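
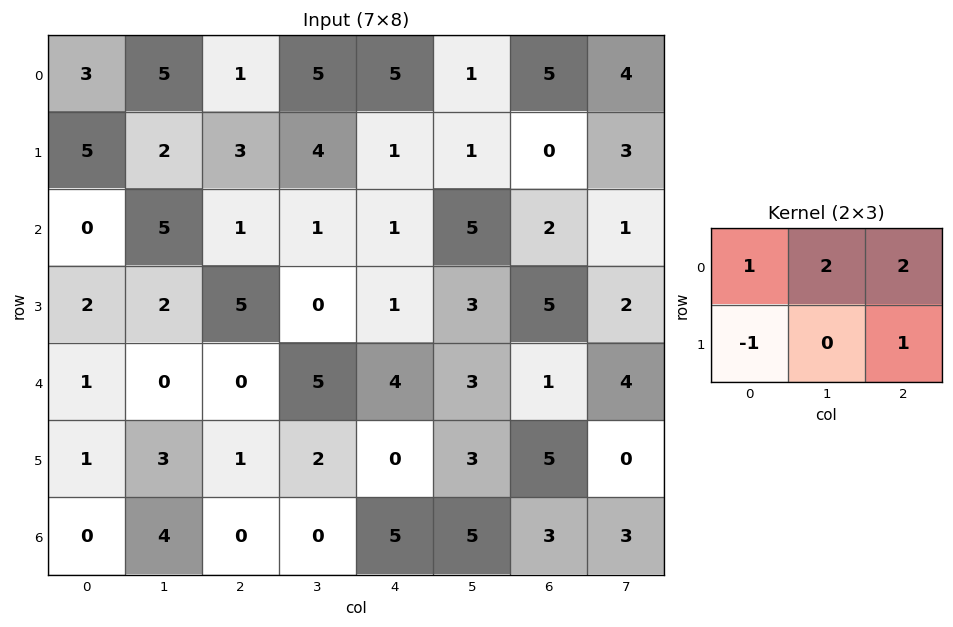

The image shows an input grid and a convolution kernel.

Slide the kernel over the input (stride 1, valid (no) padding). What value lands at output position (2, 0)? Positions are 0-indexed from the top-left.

15

The receptive field on the input at this output position is [0 5 1 / 2 2 5]. Elementwise product with the kernel and sum: 0·1 + 5·2 + 1·2 + 2·-1 + 5·1.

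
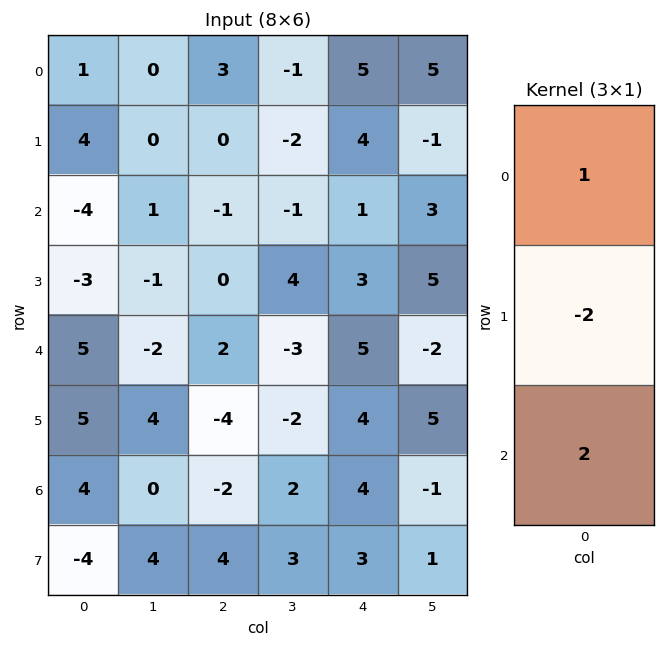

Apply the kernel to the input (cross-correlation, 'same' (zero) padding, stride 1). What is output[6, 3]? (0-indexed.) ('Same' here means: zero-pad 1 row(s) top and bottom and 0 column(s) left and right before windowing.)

The receptive field on the zero-padded input at this output position is [-2 / 2 / 3]. Elementwise product with the kernel and sum: -2·1 + 2·-2 + 3·2.

0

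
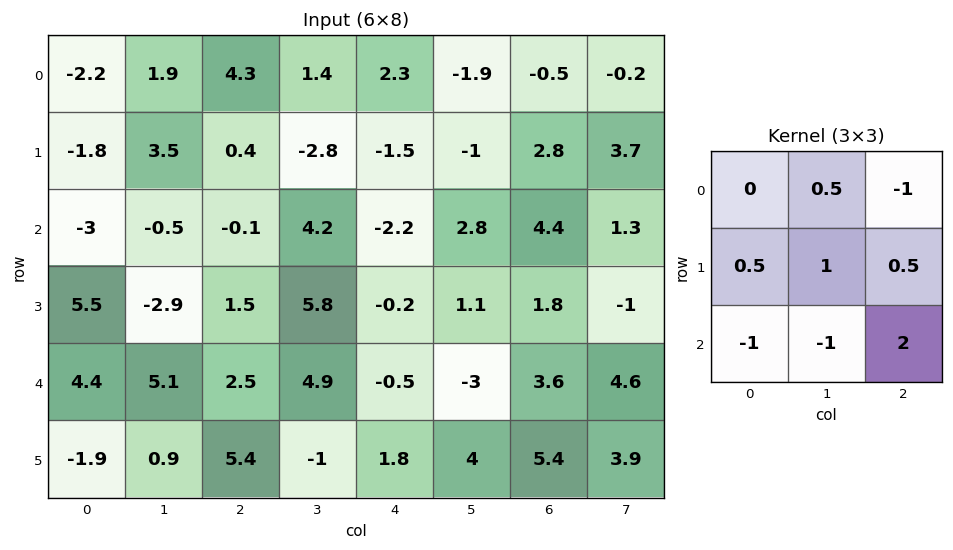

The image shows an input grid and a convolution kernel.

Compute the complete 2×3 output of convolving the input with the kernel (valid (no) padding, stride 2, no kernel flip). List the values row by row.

2.75 -13.45 7.4
-4.05 2.35 9.6

Output[0,0]: The receptive field on the input at this output position is [-2.2 1.9 4.3 / -1.8 3.5 0.4 / -3 -0.5 -0.1]. Elementwise product with the kernel and sum: 1.9·0.5 + 4.3·-1 + -1.8·0.5 + 3.5·1 + 0.4·0.5 + -3·-1 + -0.5·-1 + -0.1·2.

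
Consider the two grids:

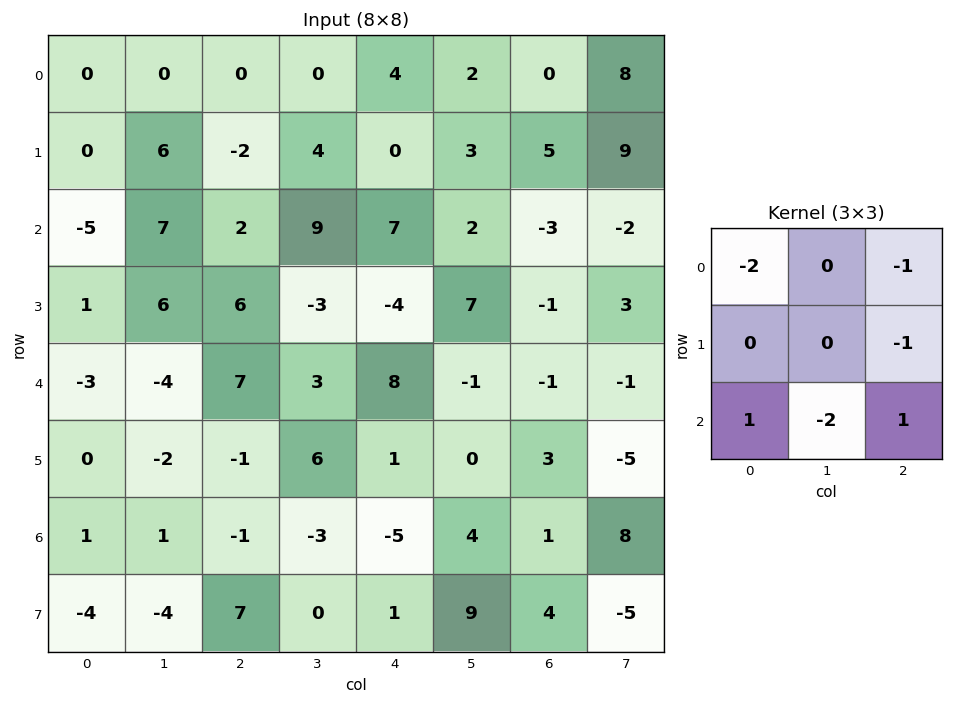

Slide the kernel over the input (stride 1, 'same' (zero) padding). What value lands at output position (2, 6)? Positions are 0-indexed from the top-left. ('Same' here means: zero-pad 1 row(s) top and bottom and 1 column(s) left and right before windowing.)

The receptive field on the zero-padded input at this output position is [3 5 9 / 2 -3 -2 / 7 -1 3]. Elementwise product with the kernel and sum: 3·-2 + 9·-1 + -2·-1 + 7·1 + -1·-2 + 3·1.

-1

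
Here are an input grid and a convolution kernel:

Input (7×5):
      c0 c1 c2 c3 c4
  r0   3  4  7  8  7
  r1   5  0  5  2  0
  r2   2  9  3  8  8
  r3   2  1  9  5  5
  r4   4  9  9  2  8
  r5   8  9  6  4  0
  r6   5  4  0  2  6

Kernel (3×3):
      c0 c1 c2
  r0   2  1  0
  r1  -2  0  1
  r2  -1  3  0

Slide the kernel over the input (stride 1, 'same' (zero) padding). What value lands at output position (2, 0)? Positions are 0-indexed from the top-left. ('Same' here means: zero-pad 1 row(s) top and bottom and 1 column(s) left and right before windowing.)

The receptive field on the zero-padded input at this output position is [0 5 0 / 0 2 9 / 0 2 1]. Elementwise product with the kernel and sum: 0·2 + 5·1 + 0·-2 + 9·1 + 0·-1 + 2·3.

20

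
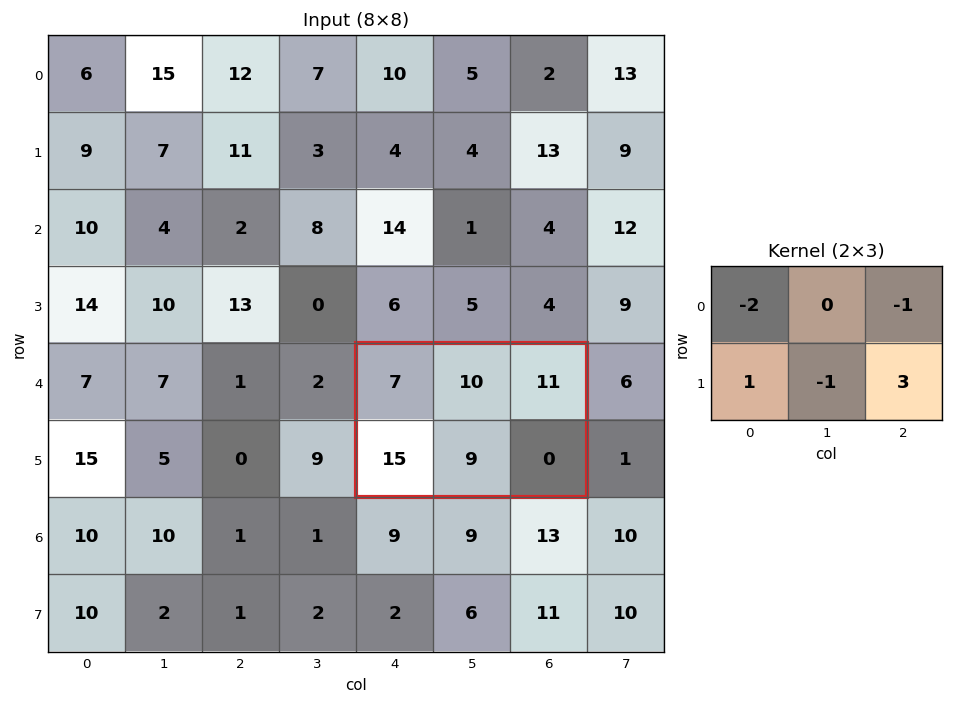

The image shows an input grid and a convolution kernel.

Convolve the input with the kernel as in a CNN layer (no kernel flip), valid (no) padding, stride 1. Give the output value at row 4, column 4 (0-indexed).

-19

The receptive field on the input at this output position is [7 10 11 / 15 9 0]. Elementwise product with the kernel and sum: 7·-2 + 11·-1 + 15·1 + 9·-1 + 0·3.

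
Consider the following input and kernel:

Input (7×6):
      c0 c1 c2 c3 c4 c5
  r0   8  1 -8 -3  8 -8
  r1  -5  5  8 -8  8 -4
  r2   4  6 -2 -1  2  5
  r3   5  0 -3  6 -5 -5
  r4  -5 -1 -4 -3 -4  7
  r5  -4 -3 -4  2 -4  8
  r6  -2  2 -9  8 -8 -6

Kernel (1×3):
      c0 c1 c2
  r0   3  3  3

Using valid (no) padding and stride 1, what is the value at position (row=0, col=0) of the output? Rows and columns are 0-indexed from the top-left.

The receptive field on the input at this output position is [8 1 -8]. Elementwise product with the kernel and sum: 8·3 + 1·3 + -8·3.

3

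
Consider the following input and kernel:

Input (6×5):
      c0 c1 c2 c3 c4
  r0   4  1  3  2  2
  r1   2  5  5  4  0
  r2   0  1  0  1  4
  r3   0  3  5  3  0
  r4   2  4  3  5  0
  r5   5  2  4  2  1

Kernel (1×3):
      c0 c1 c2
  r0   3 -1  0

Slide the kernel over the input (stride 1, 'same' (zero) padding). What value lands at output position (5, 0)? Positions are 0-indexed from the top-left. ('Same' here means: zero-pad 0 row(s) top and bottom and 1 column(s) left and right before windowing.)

The receptive field on the zero-padded input at this output position is [0 5 2]. Elementwise product with the kernel and sum: 0·3 + 5·-1.

-5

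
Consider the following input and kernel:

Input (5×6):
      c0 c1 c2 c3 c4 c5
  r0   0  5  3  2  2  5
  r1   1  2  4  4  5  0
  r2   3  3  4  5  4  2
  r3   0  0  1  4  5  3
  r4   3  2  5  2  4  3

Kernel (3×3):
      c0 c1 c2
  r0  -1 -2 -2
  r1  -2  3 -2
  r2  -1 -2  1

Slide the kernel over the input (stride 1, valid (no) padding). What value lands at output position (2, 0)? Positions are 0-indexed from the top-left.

-21

The receptive field on the input at this output position is [3 3 4 / 0 0 1 / 3 2 5]. Elementwise product with the kernel and sum: 3·-1 + 3·-2 + 4·-2 + 0·-2 + 0·3 + 1·-2 + 3·-1 + 2·-2 + 5·1.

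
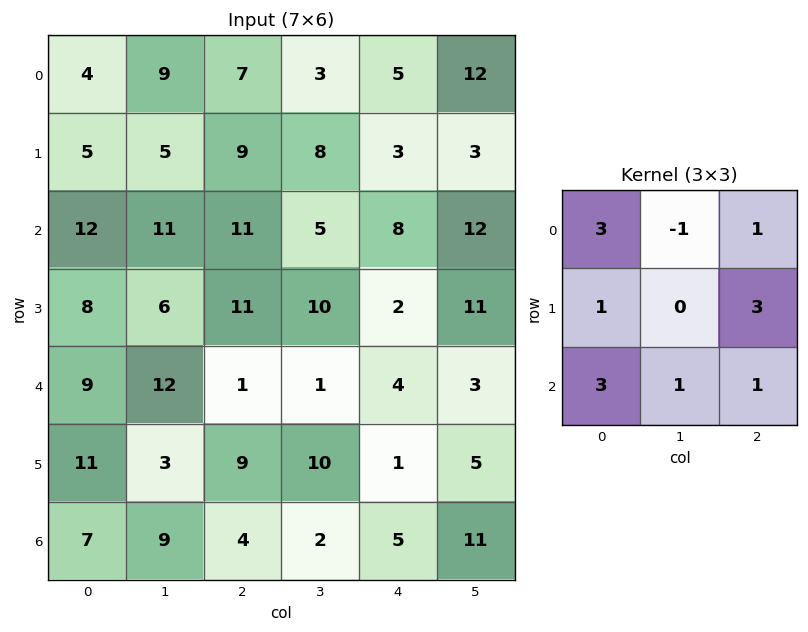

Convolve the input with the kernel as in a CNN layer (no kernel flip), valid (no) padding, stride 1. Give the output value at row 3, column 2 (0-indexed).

76

The receptive field on the input at this output position is [11 10 2 / 1 1 4 / 9 10 1]. Elementwise product with the kernel and sum: 11·3 + 10·-1 + 2·1 + 1·1 + 4·3 + 9·3 + 10·1 + 1·1.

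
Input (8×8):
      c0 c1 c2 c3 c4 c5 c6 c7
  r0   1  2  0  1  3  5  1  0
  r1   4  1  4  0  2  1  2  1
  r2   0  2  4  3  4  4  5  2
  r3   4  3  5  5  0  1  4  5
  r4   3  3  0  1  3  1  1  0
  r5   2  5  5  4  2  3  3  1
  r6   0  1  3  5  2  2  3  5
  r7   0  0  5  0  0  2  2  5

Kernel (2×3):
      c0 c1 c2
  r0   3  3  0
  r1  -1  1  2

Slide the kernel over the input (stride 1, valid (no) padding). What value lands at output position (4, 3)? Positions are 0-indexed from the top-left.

The receptive field on the input at this output position is [1 3 1 / 4 2 3]. Elementwise product with the kernel and sum: 1·3 + 3·3 + 4·-1 + 2·1 + 3·2.

16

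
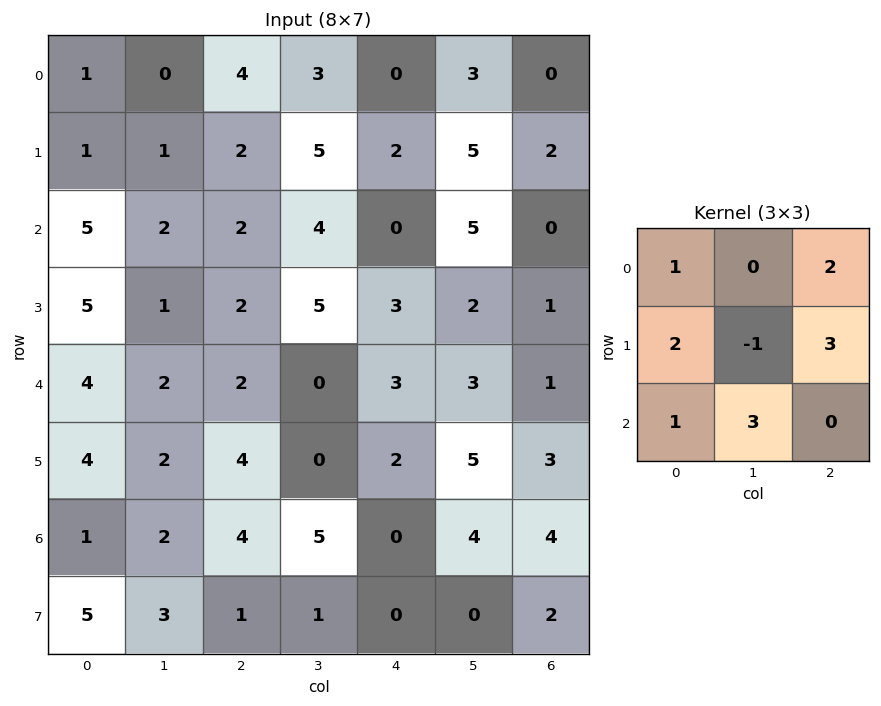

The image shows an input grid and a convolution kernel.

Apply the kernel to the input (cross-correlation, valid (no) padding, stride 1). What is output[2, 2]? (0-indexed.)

12

The receptive field on the input at this output position is [2 4 0 / 2 5 3 / 2 0 3]. Elementwise product with the kernel and sum: 2·1 + 0·2 + 2·2 + 5·-1 + 3·3 + 2·1 + 0·3.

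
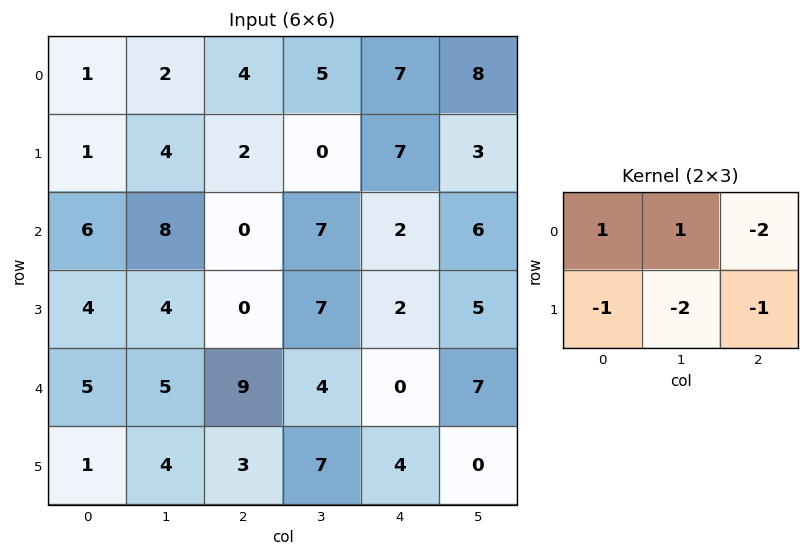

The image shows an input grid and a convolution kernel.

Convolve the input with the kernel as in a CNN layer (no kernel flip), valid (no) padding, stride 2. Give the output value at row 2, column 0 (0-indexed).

-20

The receptive field on the input at this output position is [5 5 9 / 1 4 3]. Elementwise product with the kernel and sum: 5·1 + 5·1 + 9·-2 + 1·-1 + 4·-2 + 3·-1.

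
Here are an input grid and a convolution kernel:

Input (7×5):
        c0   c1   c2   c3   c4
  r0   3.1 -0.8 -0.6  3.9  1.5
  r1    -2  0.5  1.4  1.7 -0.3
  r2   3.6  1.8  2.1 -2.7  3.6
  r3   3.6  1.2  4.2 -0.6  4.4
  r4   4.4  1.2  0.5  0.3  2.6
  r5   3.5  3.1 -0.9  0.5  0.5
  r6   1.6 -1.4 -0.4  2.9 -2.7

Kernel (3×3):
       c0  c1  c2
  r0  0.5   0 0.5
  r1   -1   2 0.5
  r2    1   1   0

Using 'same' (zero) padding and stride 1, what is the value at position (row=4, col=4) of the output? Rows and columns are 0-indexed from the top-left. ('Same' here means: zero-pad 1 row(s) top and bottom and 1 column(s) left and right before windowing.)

5.6

The receptive field on the zero-padded input at this output position is [-0.6 4.4 0 / 0.3 2.6 0 / 0.5 0.5 0]. Elementwise product with the kernel and sum: -0.6·0.5 + 0·0.5 + 0.3·-1 + 2.6·2 + 0·0.5 + 0.5·1 + 0.5·1.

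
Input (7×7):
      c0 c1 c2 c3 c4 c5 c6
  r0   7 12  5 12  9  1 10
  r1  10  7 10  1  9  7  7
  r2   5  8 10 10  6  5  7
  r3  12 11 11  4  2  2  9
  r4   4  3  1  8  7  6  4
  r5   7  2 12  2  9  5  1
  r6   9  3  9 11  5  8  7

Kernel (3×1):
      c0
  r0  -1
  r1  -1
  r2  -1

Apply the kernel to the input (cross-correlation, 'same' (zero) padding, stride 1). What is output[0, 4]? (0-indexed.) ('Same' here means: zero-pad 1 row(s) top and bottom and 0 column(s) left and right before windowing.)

The receptive field on the zero-padded input at this output position is [0 / 9 / 9]. Elementwise product with the kernel and sum: 0·-1 + 9·-1 + 9·-1.

-18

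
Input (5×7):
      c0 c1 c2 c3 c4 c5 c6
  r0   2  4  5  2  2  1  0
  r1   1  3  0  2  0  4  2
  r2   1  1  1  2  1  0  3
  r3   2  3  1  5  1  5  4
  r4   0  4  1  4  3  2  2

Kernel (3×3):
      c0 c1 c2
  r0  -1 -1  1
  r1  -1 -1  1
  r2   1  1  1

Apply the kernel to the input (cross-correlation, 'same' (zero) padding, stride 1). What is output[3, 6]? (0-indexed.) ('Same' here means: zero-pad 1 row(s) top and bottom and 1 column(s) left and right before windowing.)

-8

The receptive field on the zero-padded input at this output position is [0 3 0 / 5 4 0 / 2 2 0]. Elementwise product with the kernel and sum: 0·-1 + 3·-1 + 0·1 + 5·-1 + 4·-1 + 0·1 + 2·1 + 2·1 + 0·1.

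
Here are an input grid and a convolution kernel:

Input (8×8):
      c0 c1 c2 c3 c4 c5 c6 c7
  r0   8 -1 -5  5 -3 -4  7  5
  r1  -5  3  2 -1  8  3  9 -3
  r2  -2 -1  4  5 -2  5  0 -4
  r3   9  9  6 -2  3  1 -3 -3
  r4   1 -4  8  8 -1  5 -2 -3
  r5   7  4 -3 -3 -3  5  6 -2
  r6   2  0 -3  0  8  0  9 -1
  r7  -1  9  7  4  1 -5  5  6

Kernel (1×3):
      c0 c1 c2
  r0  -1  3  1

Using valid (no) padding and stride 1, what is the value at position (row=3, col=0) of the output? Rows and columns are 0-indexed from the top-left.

24

The receptive field on the input at this output position is [9 9 6]. Elementwise product with the kernel and sum: 9·-1 + 9·3 + 6·1.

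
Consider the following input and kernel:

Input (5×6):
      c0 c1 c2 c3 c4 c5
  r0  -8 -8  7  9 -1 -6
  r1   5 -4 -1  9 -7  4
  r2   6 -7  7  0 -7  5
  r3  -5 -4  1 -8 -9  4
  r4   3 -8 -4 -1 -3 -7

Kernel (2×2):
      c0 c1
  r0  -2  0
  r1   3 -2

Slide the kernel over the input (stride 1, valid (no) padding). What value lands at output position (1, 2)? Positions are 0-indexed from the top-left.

23

The receptive field on the input at this output position is [-1 9 / 7 0]. Elementwise product with the kernel and sum: -1·-2 + 7·3 + 0·-2.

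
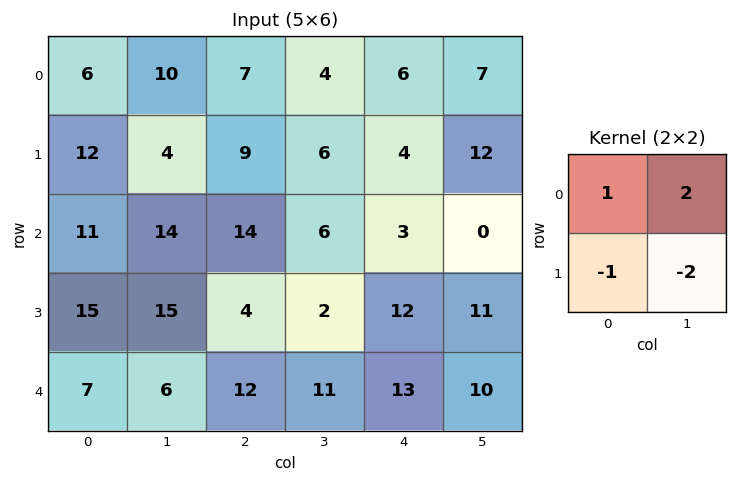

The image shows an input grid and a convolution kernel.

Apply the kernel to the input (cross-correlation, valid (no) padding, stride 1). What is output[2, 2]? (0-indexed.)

The receptive field on the input at this output position is [14 6 / 4 2]. Elementwise product with the kernel and sum: 14·1 + 6·2 + 4·-1 + 2·-2.

18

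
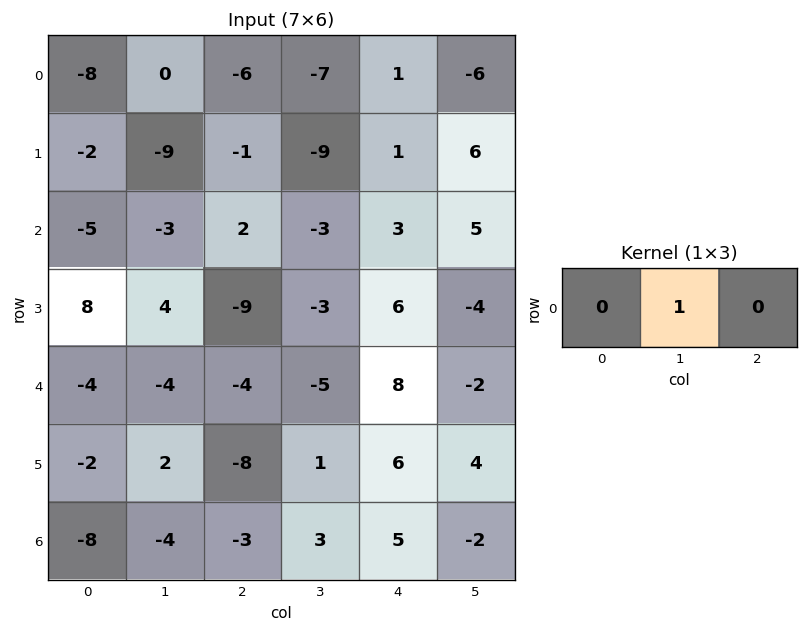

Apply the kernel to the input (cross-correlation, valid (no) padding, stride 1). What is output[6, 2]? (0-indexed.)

The receptive field on the input at this output position is [-3 3 5]. Elementwise product with the kernel and sum: 3·1.

3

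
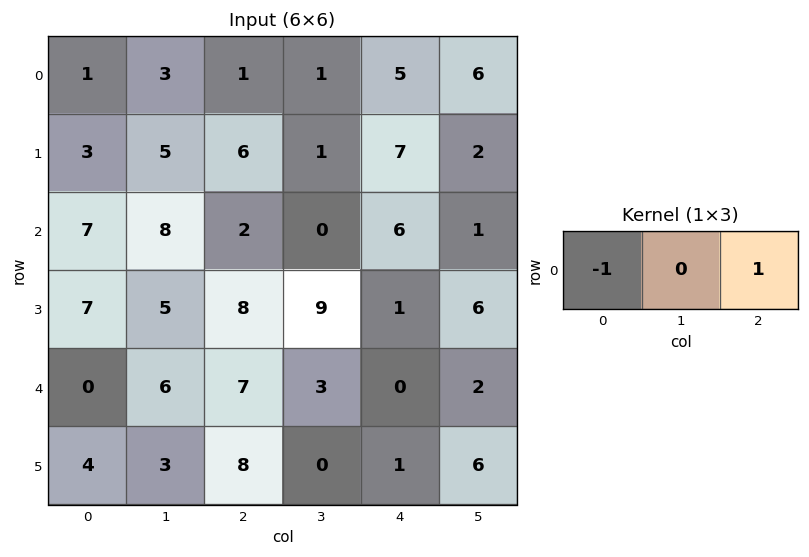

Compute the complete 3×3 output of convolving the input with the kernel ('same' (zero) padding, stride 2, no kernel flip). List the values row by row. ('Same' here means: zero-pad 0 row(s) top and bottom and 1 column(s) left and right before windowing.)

3 -2 5
8 -8 1
6 -3 -1

Output[0,0]: The receptive field on the zero-padded input at this output position is [0 1 3]. Elementwise product with the kernel and sum: 0·-1 + 3·1.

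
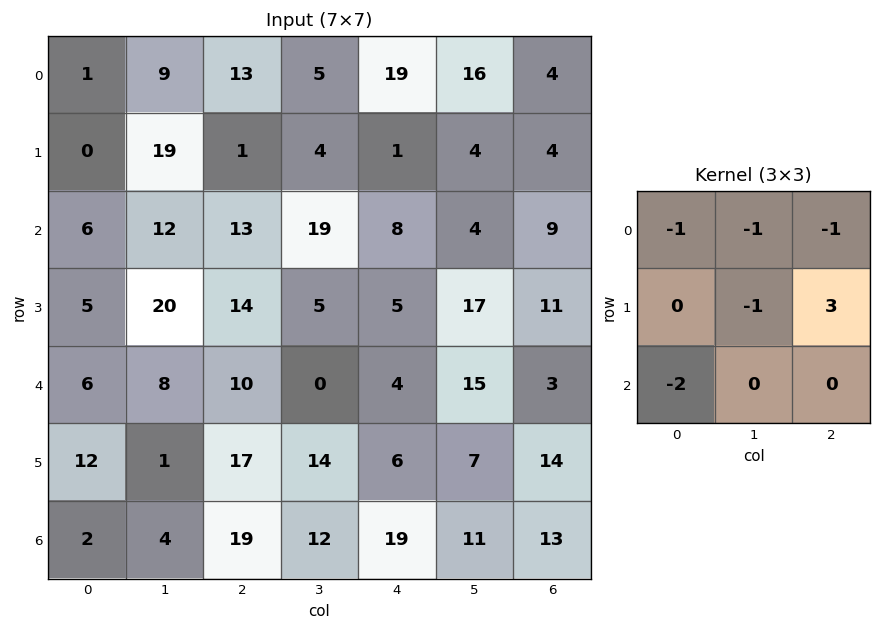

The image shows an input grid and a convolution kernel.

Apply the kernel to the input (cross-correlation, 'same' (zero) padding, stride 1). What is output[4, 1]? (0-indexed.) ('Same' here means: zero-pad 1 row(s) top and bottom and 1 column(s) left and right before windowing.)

The receptive field on the zero-padded input at this output position is [5 20 14 / 6 8 10 / 12 1 17]. Elementwise product with the kernel and sum: 5·-1 + 20·-1 + 14·-1 + 8·-1 + 10·3 + 12·-2.

-41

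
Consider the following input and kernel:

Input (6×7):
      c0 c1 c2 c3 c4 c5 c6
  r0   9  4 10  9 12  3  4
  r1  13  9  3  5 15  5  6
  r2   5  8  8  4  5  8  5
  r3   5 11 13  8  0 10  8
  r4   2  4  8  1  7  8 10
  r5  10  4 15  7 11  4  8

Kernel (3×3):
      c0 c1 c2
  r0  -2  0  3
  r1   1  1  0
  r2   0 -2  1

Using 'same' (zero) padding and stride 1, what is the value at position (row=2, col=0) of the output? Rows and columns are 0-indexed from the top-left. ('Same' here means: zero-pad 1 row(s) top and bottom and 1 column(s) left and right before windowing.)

The receptive field on the zero-padded input at this output position is [0 13 9 / 0 5 8 / 0 5 11]. Elementwise product with the kernel and sum: 0·-2 + 9·3 + 0·1 + 5·1 + 5·-2 + 11·1.

33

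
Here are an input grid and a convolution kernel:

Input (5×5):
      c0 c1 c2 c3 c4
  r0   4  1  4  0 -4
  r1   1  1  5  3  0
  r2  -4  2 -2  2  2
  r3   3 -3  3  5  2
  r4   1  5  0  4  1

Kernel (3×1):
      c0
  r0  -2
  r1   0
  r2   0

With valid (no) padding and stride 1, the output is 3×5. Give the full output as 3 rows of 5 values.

Output[0,0]: The receptive field on the input at this output position is [4 / 1 / -4]. Elementwise product with the kernel and sum: 4·-2.
Output[0,1]: The receptive field on the input at this output position is [1 / 1 / 2]. Elementwise product with the kernel and sum: 1·-2.

-8 -2 -8 0 8
-2 -2 -10 -6 0
8 -4 4 -4 -4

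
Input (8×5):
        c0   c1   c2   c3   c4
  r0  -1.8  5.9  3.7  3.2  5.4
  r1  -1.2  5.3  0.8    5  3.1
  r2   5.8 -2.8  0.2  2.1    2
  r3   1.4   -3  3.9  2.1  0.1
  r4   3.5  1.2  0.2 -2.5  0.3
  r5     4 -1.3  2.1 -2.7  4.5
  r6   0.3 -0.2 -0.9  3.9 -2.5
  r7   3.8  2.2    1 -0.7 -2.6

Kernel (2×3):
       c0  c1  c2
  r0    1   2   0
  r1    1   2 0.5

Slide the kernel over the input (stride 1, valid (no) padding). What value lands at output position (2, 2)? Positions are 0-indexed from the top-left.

The receptive field on the input at this output position is [0.2 2.1 2 / 3.9 2.1 0.1]. Elementwise product with the kernel and sum: 0.2·1 + 2.1·2 + 3.9·1 + 2.1·2 + 0.1·0.5.

12.55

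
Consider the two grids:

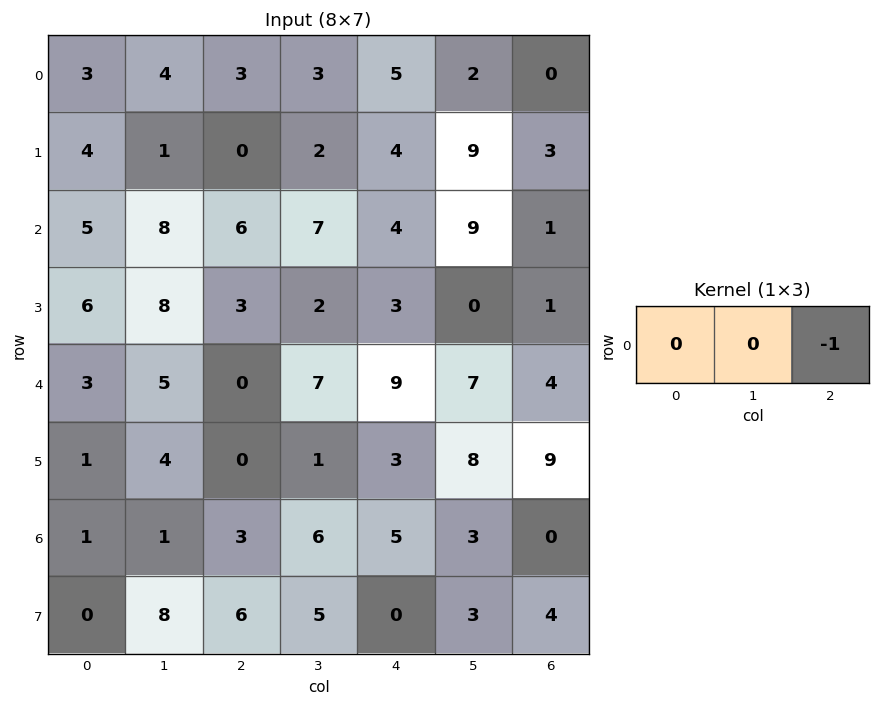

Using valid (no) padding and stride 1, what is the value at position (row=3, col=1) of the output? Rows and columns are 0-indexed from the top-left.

The receptive field on the input at this output position is [8 3 2]. Elementwise product with the kernel and sum: 2·-1.

-2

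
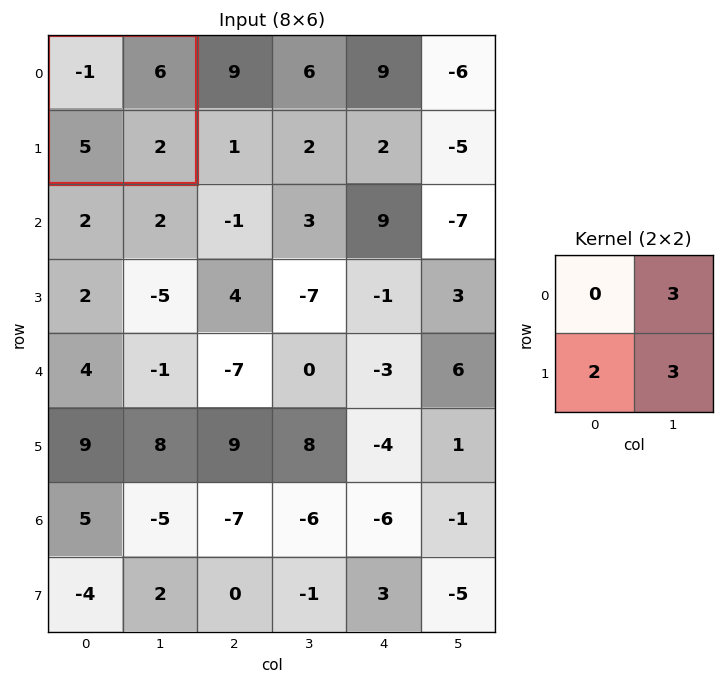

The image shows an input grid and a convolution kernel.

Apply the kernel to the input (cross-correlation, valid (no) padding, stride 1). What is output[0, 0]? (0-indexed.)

34

The receptive field on the input at this output position is [-1 6 / 5 2]. Elementwise product with the kernel and sum: 6·3 + 5·2 + 2·3.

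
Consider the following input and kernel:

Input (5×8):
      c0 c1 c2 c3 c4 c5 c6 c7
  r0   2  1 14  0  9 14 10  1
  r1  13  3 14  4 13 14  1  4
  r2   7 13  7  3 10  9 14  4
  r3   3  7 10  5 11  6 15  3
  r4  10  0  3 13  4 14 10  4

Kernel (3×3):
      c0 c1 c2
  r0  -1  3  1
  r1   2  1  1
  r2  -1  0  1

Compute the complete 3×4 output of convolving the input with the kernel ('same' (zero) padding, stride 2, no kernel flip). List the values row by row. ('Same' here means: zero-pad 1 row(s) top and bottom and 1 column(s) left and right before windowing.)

Output[0,0]: The receptive field on the zero-padded input at this output position is [0 0 0 / 0 2 1 / 0 13 3]. Elementwise product with the kernel and sum: 0·-1 + 0·3 + 0·1 + 0·2 + 2·1 + 1·1 + 0·-1 + 3·1.

6 17 33 29
69 77 75 26
26 44 78 84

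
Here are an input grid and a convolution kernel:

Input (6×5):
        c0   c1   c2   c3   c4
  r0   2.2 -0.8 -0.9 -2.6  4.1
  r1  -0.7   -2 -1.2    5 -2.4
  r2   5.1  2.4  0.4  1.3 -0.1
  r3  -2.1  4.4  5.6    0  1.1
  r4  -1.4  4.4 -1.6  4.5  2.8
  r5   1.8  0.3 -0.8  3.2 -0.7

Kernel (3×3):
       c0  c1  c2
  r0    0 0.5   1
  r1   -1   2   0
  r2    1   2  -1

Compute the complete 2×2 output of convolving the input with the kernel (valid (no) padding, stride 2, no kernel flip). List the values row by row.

4.9 17.1
21.5 -0.45

Output[0,0]: The receptive field on the input at this output position is [2.2 -0.8 -0.9 / -0.7 -2 -1.2 / 5.1 2.4 0.4]. Elementwise product with the kernel and sum: -0.8·0.5 + -0.9·1 + -0.7·-1 + -2·2 + 5.1·1 + 2.4·2 + 0.4·-1.
Output[0,1]: The receptive field on the input at this output position is [-0.9 -2.6 4.1 / -1.2 5 -2.4 / 0.4 1.3 -0.1]. Elementwise product with the kernel and sum: -2.6·0.5 + 4.1·1 + -1.2·-1 + 5·2 + 0.4·1 + 1.3·2 + -0.1·-1.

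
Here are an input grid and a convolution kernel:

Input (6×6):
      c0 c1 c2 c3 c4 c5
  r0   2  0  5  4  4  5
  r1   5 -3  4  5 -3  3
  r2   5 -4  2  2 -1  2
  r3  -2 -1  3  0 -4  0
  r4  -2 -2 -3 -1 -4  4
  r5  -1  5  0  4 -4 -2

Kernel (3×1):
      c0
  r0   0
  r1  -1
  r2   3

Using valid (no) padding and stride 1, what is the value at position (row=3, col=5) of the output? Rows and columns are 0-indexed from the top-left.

The receptive field on the input at this output position is [0 / 4 / -2]. Elementwise product with the kernel and sum: 4·-1 + -2·3.

-10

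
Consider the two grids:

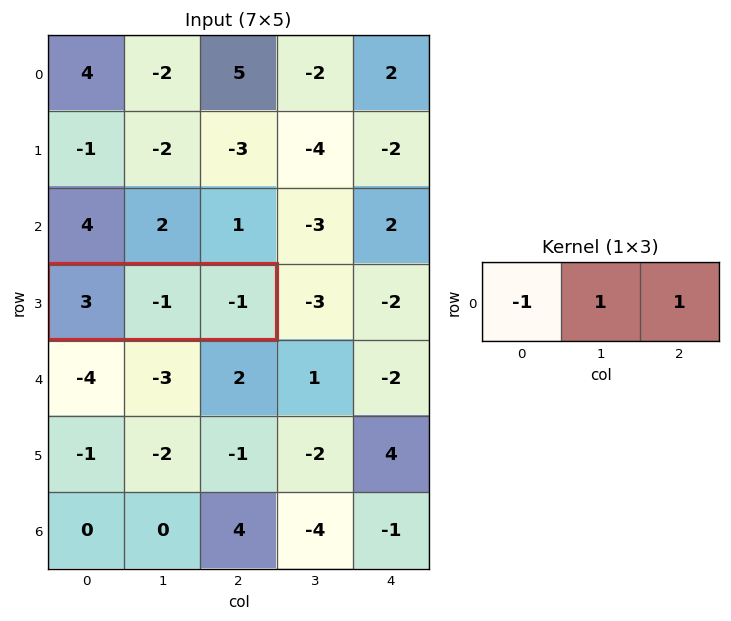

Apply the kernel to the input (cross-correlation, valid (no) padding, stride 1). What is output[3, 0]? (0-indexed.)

The receptive field on the input at this output position is [3 -1 -1]. Elementwise product with the kernel and sum: 3·-1 + -1·1 + -1·1.

-5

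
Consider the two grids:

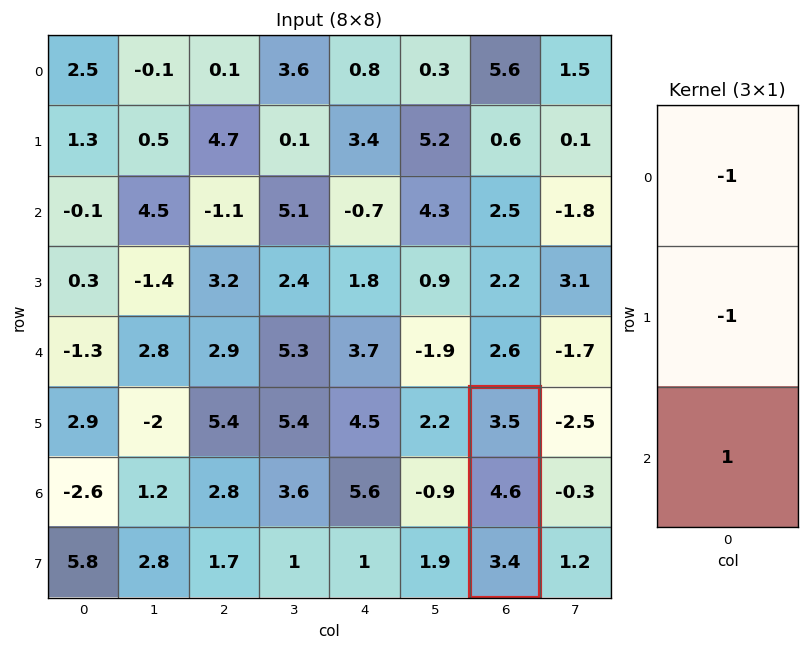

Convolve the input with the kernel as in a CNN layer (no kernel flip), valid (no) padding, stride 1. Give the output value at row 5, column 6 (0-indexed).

The receptive field on the input at this output position is [3.5 / 4.6 / 3.4]. Elementwise product with the kernel and sum: 3.5·-1 + 4.6·-1 + 3.4·1.

-4.7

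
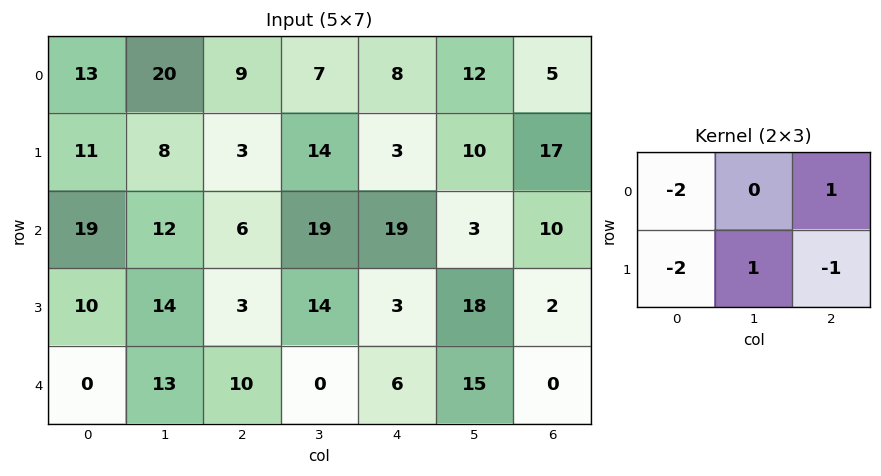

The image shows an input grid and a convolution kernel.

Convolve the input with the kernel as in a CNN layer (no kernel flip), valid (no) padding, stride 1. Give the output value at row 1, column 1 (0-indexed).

-39

The receptive field on the input at this output position is [8 3 14 / 12 6 19]. Elementwise product with the kernel and sum: 8·-2 + 14·1 + 12·-2 + 6·1 + 19·-1.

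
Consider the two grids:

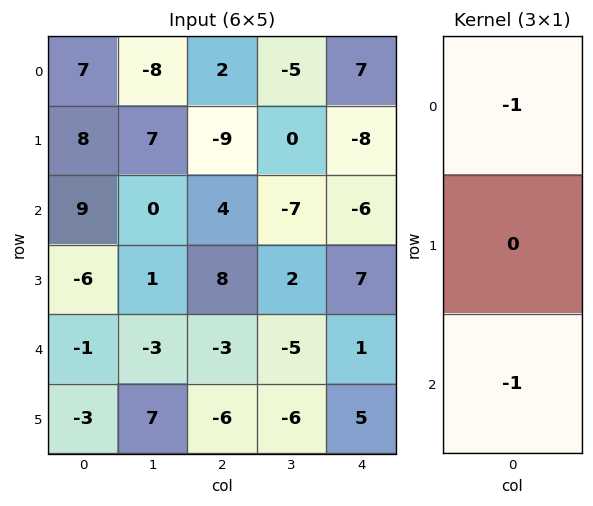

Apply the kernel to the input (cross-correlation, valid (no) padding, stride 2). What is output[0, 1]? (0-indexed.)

-6

The receptive field on the input at this output position is [2 / -9 / 4]. Elementwise product with the kernel and sum: 2·-1 + 4·-1.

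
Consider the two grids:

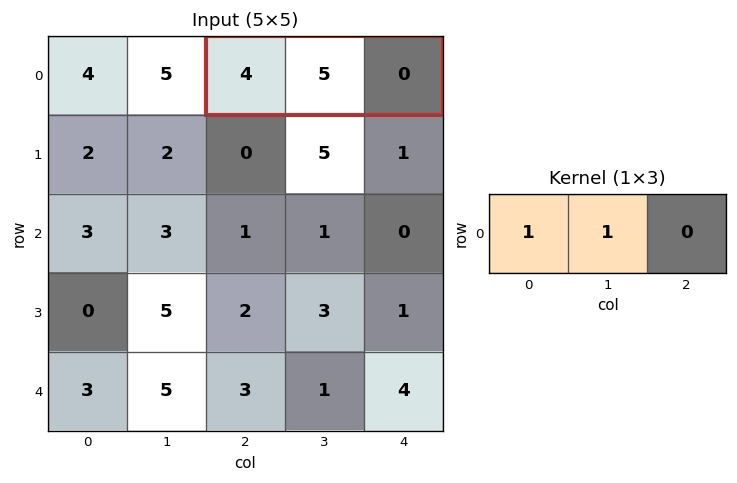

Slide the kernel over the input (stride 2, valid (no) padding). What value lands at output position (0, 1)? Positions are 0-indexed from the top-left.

9

The receptive field on the input at this output position is [4 5 0]. Elementwise product with the kernel and sum: 4·1 + 5·1.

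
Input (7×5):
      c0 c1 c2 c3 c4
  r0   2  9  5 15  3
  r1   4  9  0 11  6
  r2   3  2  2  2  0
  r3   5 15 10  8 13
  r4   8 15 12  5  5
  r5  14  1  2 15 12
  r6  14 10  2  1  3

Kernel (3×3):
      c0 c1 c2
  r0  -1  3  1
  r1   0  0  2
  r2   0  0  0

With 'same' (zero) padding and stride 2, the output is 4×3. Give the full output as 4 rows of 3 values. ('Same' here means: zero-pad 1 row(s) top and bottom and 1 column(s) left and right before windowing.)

Output[0,0]: The receptive field on the zero-padded input at this output position is [0 0 0 / 0 2 9 / 0 4 9]. Elementwise product with the kernel and sum: 0·-1 + 0·3 + 0·1 + 9·2.

18 30 0
25 6 7
60 33 31
63 22 21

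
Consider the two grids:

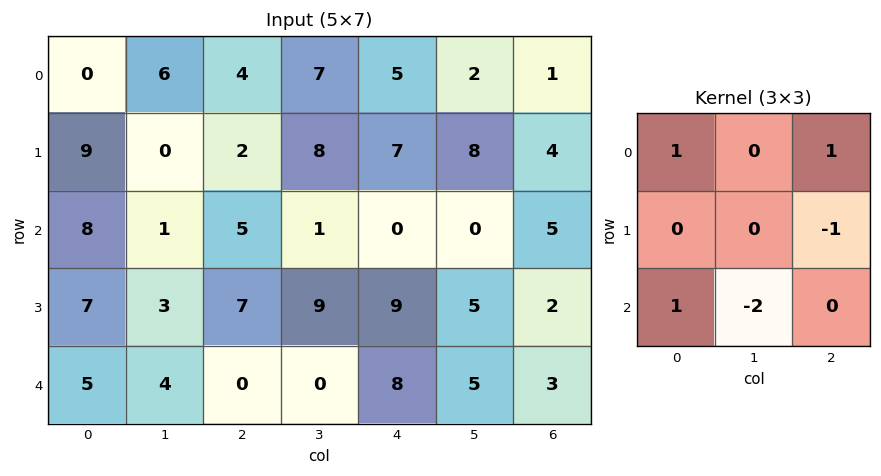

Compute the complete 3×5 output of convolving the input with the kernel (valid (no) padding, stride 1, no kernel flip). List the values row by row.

8 -4 5 2 2
7 -4 -2 7 5
3 -3 -4 -20 1

Output[0,0]: The receptive field on the input at this output position is [0 6 4 / 9 0 2 / 8 1 5]. Elementwise product with the kernel and sum: 0·1 + 4·1 + 2·-1 + 8·1 + 1·-2.
Output[0,1]: The receptive field on the input at this output position is [6 4 7 / 0 2 8 / 1 5 1]. Elementwise product with the kernel and sum: 6·1 + 7·1 + 8·-1 + 1·1 + 5·-2.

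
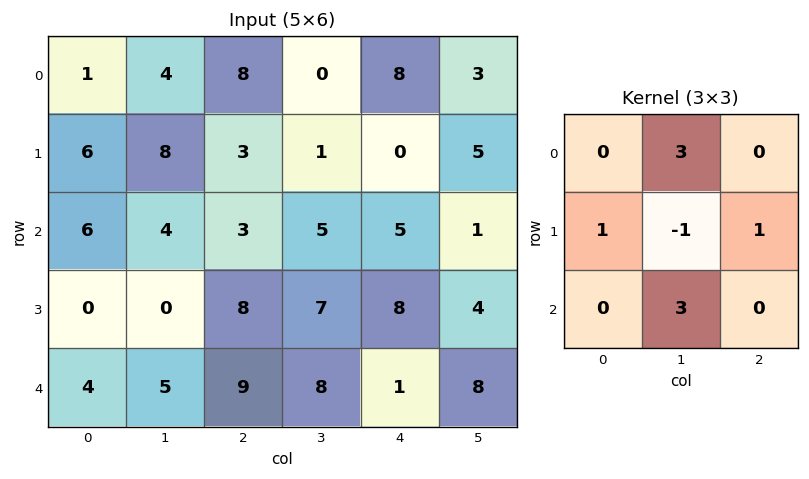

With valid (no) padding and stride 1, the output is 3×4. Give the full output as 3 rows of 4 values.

25 39 17 45
29 39 27 25
35 35 48 21

Output[0,0]: The receptive field on the input at this output position is [1 4 8 / 6 8 3 / 6 4 3]. Elementwise product with the kernel and sum: 4·3 + 6·1 + 8·-1 + 3·1 + 4·3.
Output[0,1]: The receptive field on the input at this output position is [4 8 0 / 8 3 1 / 4 3 5]. Elementwise product with the kernel and sum: 8·3 + 8·1 + 3·-1 + 1·1 + 3·3.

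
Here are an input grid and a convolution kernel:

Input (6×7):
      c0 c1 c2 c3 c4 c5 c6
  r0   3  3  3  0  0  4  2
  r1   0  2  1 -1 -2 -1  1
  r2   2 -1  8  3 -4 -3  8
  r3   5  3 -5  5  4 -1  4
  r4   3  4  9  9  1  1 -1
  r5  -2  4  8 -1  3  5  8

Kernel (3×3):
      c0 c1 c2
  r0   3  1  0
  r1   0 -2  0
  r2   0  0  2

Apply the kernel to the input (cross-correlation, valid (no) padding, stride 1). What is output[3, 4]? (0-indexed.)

25

The receptive field on the input at this output position is [4 -1 4 / 1 1 -1 / 3 5 8]. Elementwise product with the kernel and sum: 4·3 + -1·1 + 1·-2 + 8·2.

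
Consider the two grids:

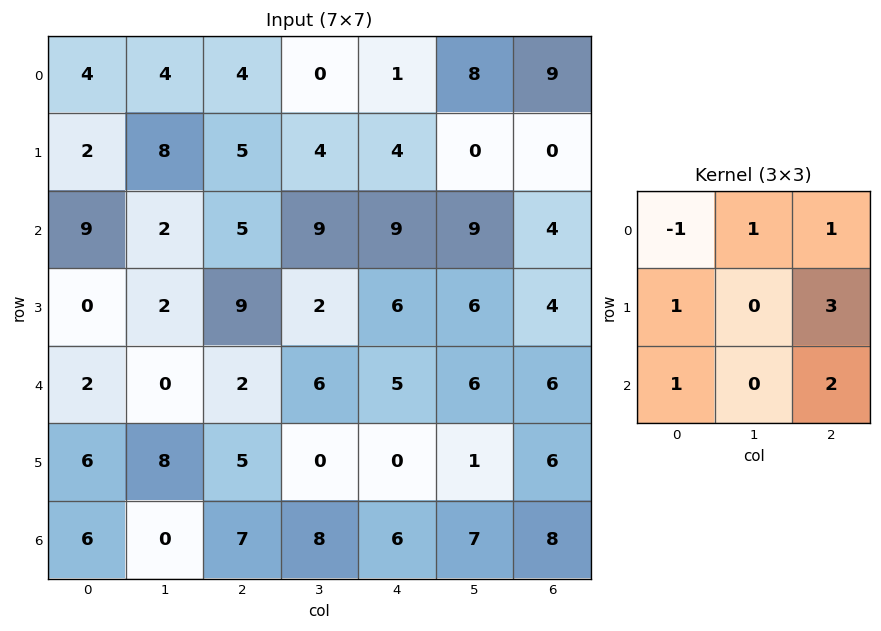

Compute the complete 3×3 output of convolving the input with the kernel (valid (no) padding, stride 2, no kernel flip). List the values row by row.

Output[0,0]: The receptive field on the input at this output position is [4 4 4 / 2 8 5 / 9 2 5]. Elementwise product with the kernel and sum: 4·-1 + 4·1 + 4·1 + 2·1 + 5·3 + 9·1 + 5·2.

40 37 37
31 52 39
41 33 47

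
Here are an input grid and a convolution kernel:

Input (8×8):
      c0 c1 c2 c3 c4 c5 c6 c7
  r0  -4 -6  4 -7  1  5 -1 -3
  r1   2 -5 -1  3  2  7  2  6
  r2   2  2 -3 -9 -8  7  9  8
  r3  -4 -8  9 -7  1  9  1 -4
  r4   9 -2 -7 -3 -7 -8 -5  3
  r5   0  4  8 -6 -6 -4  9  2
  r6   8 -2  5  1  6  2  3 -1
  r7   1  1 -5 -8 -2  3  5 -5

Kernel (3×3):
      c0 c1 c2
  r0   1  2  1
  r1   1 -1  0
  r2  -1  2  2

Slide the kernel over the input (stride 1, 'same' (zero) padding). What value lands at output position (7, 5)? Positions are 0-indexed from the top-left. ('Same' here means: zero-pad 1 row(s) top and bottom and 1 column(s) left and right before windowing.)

8

The receptive field on the zero-padded input at this output position is [6 2 3 / -2 3 5 / 0 0 0]. Elementwise product with the kernel and sum: 6·1 + 2·2 + 3·1 + -2·1 + 3·-1 + 0·-1 + 0·2 + 0·2.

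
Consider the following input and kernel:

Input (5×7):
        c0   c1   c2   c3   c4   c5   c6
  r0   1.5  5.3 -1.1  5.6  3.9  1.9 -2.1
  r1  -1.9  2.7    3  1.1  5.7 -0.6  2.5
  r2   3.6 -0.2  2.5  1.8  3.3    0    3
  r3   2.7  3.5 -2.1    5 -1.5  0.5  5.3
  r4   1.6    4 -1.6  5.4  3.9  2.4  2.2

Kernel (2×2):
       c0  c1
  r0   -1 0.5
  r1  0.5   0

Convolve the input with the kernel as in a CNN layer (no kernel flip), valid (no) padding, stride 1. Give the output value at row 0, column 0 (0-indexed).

The receptive field on the input at this output position is [1.5 5.3 / -1.9 2.7]. Elementwise product with the kernel and sum: 1.5·-1 + 5.3·0.5 + -1.9·0.5.

0.2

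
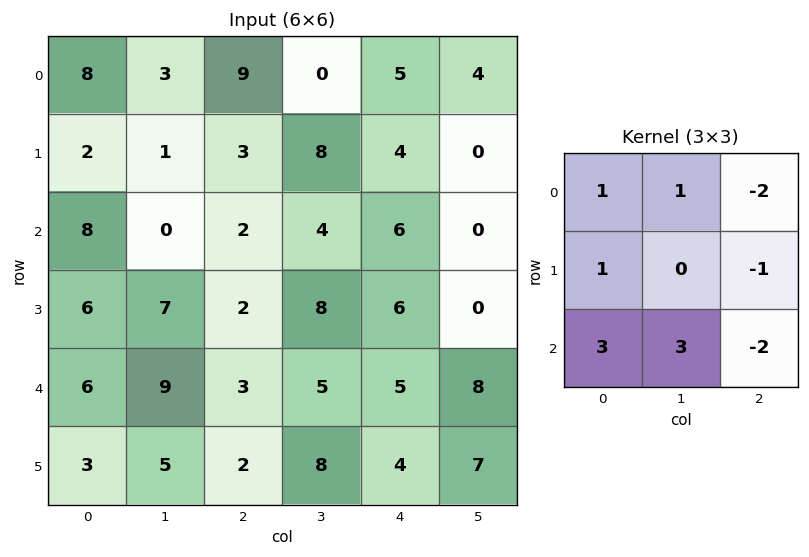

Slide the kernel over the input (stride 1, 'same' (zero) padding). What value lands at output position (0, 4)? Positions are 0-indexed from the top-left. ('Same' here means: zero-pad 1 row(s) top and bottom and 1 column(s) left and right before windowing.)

32

The receptive field on the zero-padded input at this output position is [0 0 0 / 0 5 4 / 8 4 0]. Elementwise product with the kernel and sum: 0·1 + 0·1 + 0·-2 + 0·1 + 4·-1 + 8·3 + 4·3 + 0·-2.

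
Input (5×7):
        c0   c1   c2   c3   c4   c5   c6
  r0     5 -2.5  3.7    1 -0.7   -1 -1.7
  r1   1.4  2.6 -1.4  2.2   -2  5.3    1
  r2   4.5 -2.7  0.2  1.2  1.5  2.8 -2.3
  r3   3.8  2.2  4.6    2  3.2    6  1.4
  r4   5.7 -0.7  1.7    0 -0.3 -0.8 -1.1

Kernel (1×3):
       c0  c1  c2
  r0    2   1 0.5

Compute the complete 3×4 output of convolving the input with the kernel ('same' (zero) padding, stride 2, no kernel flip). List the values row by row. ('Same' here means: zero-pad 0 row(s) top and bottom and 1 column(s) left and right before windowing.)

3.75 -0.8 0.8 -3.7
3.15 -4.6 5.3 3.3
5.35 0.3 -0.7 -2.7

Output[0,0]: The receptive field on the zero-padded input at this output position is [0 5 -2.5]. Elementwise product with the kernel and sum: 0·2 + 5·1 + -2.5·0.5.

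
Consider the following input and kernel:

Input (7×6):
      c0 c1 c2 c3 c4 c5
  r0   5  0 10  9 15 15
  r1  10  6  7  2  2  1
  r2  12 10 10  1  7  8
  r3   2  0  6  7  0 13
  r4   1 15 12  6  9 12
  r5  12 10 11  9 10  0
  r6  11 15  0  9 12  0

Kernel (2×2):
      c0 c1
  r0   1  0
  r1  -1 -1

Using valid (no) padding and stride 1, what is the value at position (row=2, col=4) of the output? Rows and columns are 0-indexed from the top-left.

The receptive field on the input at this output position is [7 8 / 0 13]. Elementwise product with the kernel and sum: 7·1 + 0·-1 + 13·-1.

-6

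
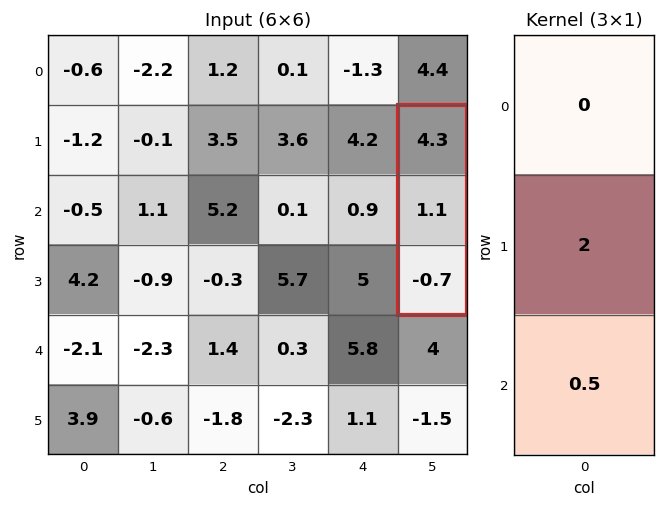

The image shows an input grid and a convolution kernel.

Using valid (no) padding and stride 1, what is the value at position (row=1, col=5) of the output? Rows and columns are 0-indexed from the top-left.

1.85

The receptive field on the input at this output position is [4.3 / 1.1 / -0.7]. Elementwise product with the kernel and sum: 1.1·2 + -0.7·0.5.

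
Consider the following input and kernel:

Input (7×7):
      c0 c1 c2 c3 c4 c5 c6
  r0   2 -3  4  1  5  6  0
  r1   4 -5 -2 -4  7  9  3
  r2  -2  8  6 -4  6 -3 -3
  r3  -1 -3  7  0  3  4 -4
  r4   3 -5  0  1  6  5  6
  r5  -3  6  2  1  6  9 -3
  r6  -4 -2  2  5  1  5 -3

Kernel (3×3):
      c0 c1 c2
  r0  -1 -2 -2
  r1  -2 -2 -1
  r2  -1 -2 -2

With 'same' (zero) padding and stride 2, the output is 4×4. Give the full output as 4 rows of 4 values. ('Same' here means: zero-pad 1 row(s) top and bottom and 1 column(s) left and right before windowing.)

Output[0,0]: The receptive field on the zero-padded input at this output position is [0 0 0 / 0 2 -3 / 0 4 -5]. Elementwise product with the kernel and sum: 0·-1 + 0·-2 + 0·-2 + 0·-2 + 2·-2 + -3·-1 + 0·-1 + 4·-2 + -5·-2.
Output[0,1]: The receptive field on the zero-padded input at this output position is [0 0 0 / -3 4 1 / -5 -2 -4]. Elementwise product with the kernel and sum: 0·-1 + 0·-2 + 0·-2 + -3·-2 + 4·-2 + 1·-1 + -5·-1 + -2·-2 + -4·-2.

1 14 -46 -27
6 -18 -43 1
1 -14 -64 -21
4 -17 -48 -7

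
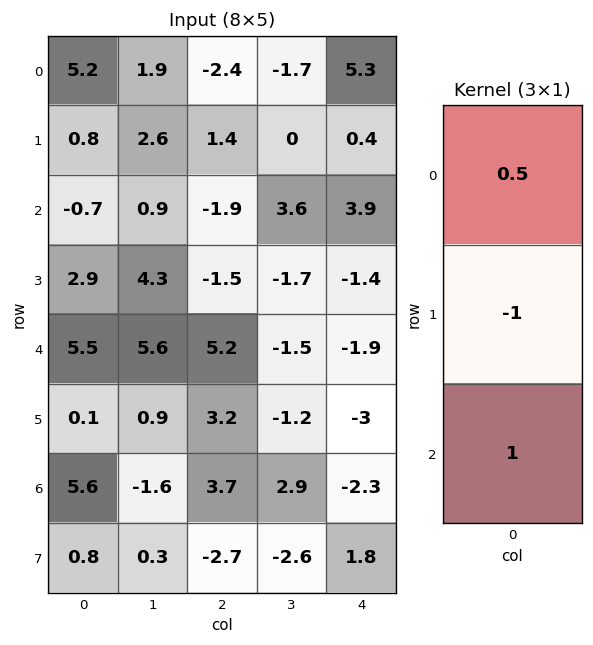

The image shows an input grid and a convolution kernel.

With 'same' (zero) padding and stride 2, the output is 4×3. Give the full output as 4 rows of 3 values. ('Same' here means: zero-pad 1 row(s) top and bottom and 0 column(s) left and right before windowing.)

-4.4 3.8 -4.9
4 1.1 -5.1
-3.95 -2.75 -1.8
-4.75 -4.8 2.6

Output[0,0]: The receptive field on the zero-padded input at this output position is [0 / 5.2 / 0.8]. Elementwise product with the kernel and sum: 0·0.5 + 5.2·-1 + 0.8·1.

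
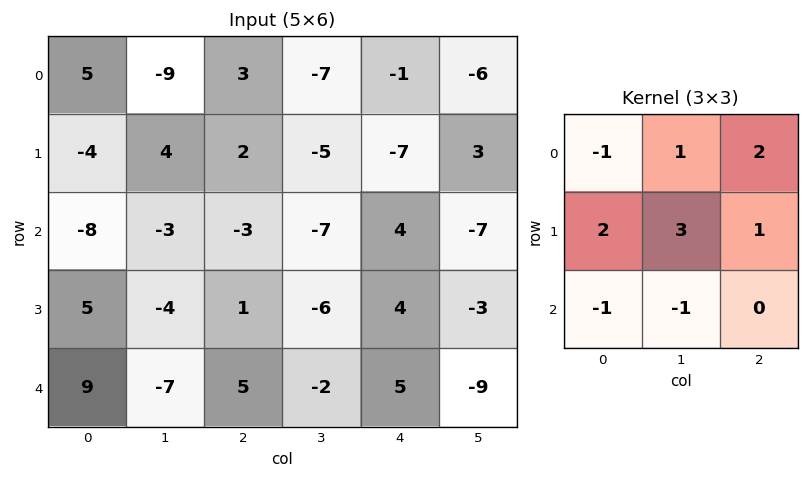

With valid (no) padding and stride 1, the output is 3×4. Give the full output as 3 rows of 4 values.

Output[0,0]: The receptive field on the input at this output position is [5 -9 3 / -4 4 2 / -8 -3 -3]. Elementwise product with the kernel and sum: 5·-1 + -9·1 + 3·2 + -4·2 + 4·3 + 2·1 + -8·-1 + -3·-1.

9 13 -20 -31
-17 -31 -39 -3
-4 -23 -11 -9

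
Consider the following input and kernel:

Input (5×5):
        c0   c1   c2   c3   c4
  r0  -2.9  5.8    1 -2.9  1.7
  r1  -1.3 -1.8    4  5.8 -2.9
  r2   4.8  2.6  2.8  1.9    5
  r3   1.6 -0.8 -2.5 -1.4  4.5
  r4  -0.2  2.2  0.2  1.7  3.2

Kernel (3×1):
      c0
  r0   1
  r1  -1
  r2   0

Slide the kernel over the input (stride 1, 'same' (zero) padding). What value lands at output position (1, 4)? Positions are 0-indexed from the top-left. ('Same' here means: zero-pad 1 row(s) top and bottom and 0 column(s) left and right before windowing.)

The receptive field on the zero-padded input at this output position is [1.7 / -2.9 / 5]. Elementwise product with the kernel and sum: 1.7·1 + -2.9·-1.

4.6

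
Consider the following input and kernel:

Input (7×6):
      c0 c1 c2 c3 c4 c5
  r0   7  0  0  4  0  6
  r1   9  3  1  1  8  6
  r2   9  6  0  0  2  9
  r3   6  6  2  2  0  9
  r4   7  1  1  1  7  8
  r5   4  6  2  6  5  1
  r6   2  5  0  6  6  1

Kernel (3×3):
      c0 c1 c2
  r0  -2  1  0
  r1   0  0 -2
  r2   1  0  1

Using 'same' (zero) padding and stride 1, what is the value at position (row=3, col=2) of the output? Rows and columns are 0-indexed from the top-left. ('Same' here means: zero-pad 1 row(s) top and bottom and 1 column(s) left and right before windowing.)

-14

The receptive field on the zero-padded input at this output position is [6 0 0 / 6 2 2 / 1 1 1]. Elementwise product with the kernel and sum: 6·-2 + 0·1 + 2·-2 + 1·1 + 1·1.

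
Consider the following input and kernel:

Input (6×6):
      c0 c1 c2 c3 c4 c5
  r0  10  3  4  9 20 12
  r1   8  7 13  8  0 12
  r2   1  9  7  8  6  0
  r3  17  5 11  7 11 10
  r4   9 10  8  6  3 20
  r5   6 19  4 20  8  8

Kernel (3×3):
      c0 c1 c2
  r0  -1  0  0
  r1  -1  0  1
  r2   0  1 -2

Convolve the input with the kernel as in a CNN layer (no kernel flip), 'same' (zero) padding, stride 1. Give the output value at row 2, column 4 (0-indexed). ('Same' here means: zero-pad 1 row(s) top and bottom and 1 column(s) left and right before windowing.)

The receptive field on the zero-padded input at this output position is [8 0 12 / 8 6 0 / 7 11 10]. Elementwise product with the kernel and sum: 8·-1 + 8·-1 + 0·1 + 11·1 + 10·-2.

-25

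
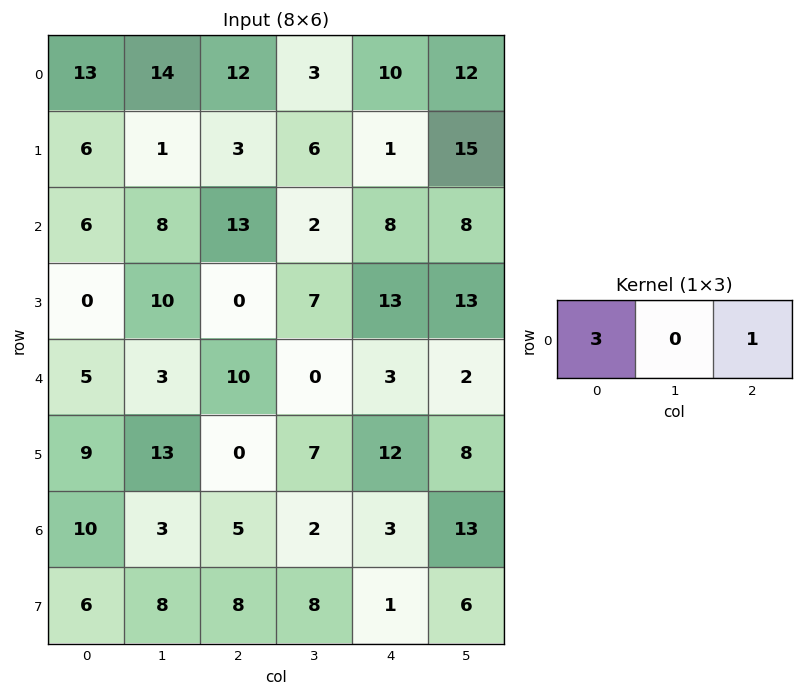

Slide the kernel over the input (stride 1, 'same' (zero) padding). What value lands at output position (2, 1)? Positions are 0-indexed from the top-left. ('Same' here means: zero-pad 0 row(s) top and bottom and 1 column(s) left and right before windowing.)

The receptive field on the zero-padded input at this output position is [6 8 13]. Elementwise product with the kernel and sum: 6·3 + 13·1.

31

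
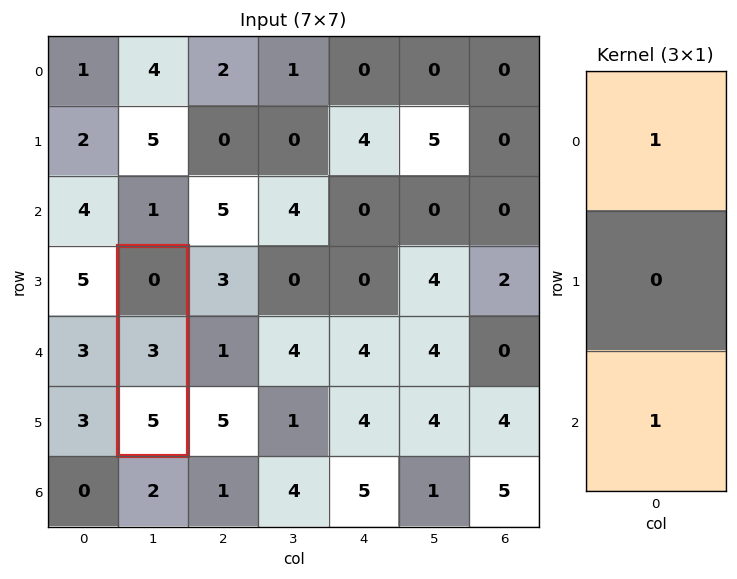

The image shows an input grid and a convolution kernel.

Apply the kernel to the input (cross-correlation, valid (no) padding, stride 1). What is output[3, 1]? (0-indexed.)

The receptive field on the input at this output position is [0 / 3 / 5]. Elementwise product with the kernel and sum: 0·1 + 5·1.

5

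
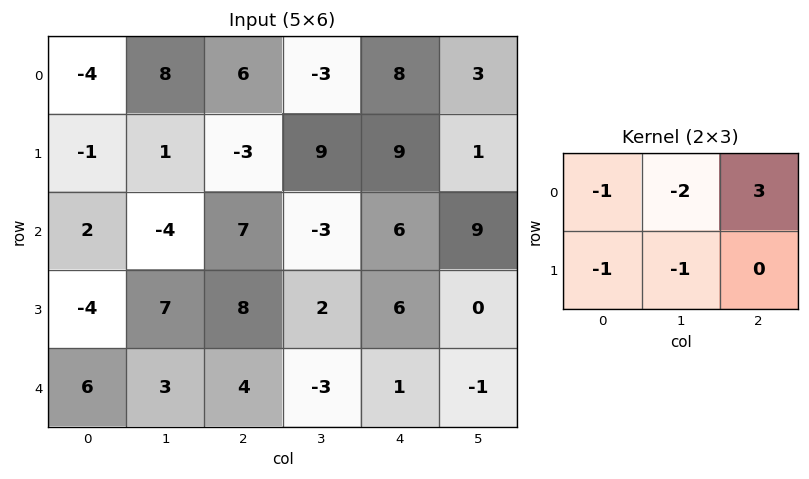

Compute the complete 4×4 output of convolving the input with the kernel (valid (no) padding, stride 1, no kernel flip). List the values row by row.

Output[0,0]: The receptive field on the input at this output position is [-4 8 6 / -1 1 -3]. Elementwise product with the kernel and sum: -4·-1 + 8·-2 + 6·3 + -1·-1 + 1·-1.
Output[0,1]: The receptive field on the input at this output position is [8 6 -3 / 1 -3 9]. Elementwise product with the kernel and sum: 8·-1 + 6·-2 + -3·3 + 1·-1 + -3·-1.

6 -27 18 -22
-8 29 8 -27
24 -34 7 10
5 -24 5 -12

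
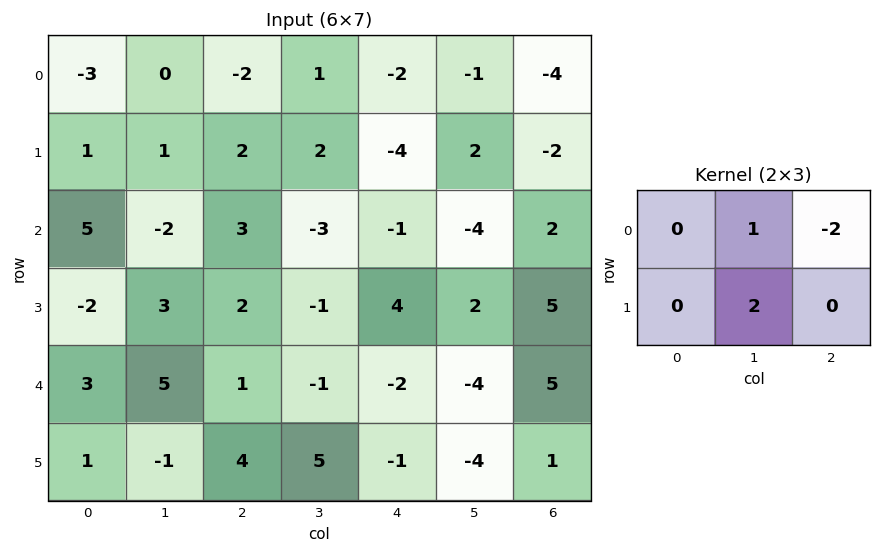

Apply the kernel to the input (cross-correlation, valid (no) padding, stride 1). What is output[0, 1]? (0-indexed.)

The receptive field on the input at this output position is [0 -2 1 / 1 2 2]. Elementwise product with the kernel and sum: -2·1 + 1·-2 + 2·2.

0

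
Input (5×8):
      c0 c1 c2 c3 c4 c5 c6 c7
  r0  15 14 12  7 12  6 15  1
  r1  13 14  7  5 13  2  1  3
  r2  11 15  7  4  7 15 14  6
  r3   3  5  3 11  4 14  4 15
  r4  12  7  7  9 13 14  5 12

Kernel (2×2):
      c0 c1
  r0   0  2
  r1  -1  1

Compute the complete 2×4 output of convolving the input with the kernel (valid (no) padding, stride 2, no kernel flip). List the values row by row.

29 12 1 4
32 16 40 23

Output[0,0]: The receptive field on the input at this output position is [15 14 / 13 14]. Elementwise product with the kernel and sum: 14·2 + 13·-1 + 14·1.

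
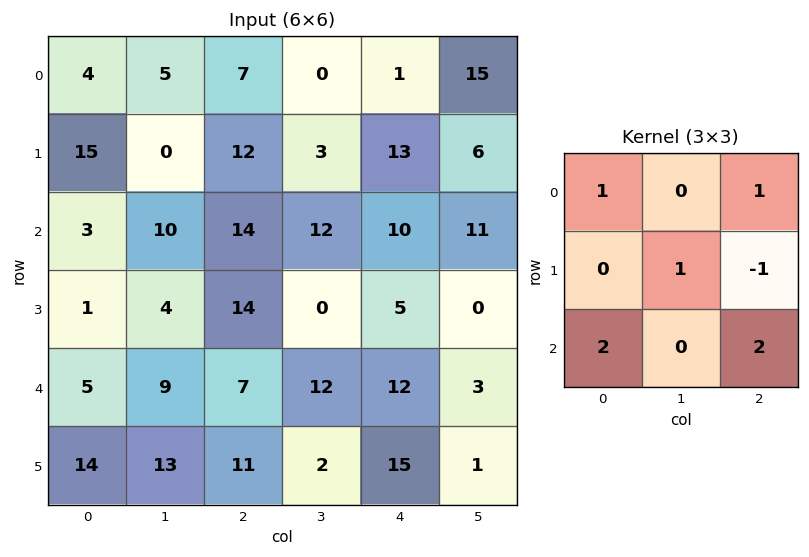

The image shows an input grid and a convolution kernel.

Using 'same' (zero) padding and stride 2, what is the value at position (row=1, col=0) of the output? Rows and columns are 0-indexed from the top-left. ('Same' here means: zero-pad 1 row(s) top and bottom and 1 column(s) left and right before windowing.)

The receptive field on the zero-padded input at this output position is [0 15 0 / 0 3 10 / 0 1 4]. Elementwise product with the kernel and sum: 0·1 + 0·1 + 3·1 + 10·-1 + 0·2 + 4·2.

1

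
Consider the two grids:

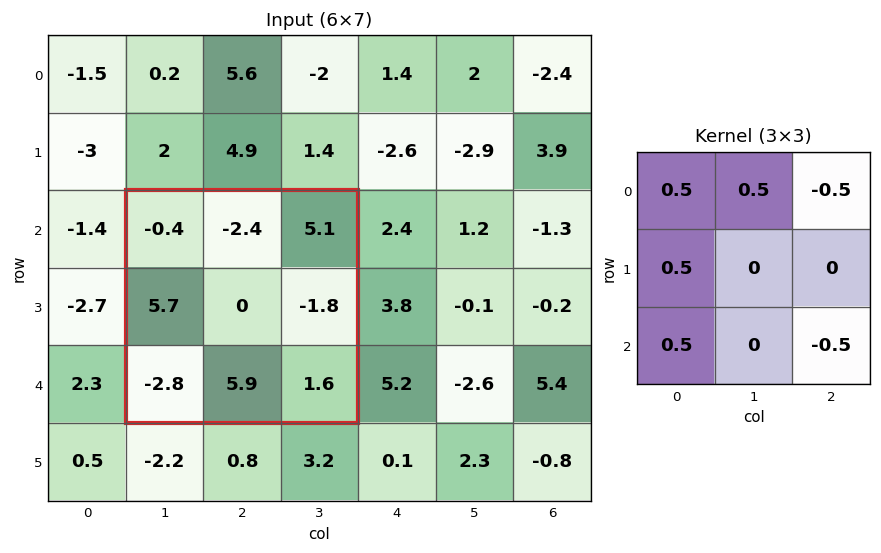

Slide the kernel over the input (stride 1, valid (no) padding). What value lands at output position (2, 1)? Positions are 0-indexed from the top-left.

The receptive field on the input at this output position is [-0.4 -2.4 5.1 / 5.7 0 -1.8 / -2.8 5.9 1.6]. Elementwise product with the kernel and sum: -0.4·0.5 + -2.4·0.5 + 5.1·-0.5 + 5.7·0.5 + -2.8·0.5 + 1.6·-0.5.

-3.3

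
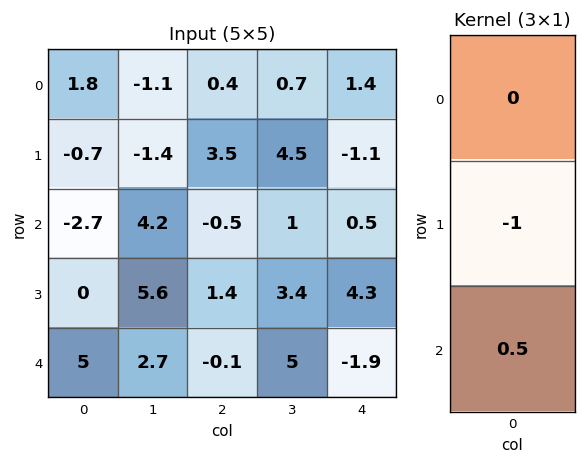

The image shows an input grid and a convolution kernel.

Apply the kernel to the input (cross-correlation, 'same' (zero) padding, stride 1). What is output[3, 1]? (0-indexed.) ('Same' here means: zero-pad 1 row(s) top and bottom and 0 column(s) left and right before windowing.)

The receptive field on the zero-padded input at this output position is [4.2 / 5.6 / 2.7]. Elementwise product with the kernel and sum: 5.6·-1 + 2.7·0.5.

-4.25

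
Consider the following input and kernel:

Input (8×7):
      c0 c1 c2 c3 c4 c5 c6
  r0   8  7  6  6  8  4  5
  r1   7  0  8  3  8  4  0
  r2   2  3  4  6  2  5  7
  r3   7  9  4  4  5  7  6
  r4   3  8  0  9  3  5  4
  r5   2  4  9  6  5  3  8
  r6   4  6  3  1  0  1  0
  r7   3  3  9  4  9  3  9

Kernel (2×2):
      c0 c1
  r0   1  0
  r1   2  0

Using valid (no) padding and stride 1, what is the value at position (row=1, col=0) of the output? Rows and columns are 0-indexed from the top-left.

11

The receptive field on the input at this output position is [7 0 / 2 3]. Elementwise product with the kernel and sum: 7·1 + 2·2.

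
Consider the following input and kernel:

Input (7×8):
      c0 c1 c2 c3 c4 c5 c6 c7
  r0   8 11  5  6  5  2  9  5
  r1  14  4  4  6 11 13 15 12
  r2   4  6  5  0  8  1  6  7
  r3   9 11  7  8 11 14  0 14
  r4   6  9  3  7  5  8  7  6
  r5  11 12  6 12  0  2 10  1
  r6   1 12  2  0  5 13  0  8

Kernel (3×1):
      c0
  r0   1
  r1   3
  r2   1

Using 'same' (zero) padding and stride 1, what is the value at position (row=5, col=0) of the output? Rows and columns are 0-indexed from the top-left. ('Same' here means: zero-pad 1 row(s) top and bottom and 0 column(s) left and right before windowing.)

40

The receptive field on the zero-padded input at this output position is [6 / 11 / 1]. Elementwise product with the kernel and sum: 6·1 + 11·3 + 1·1.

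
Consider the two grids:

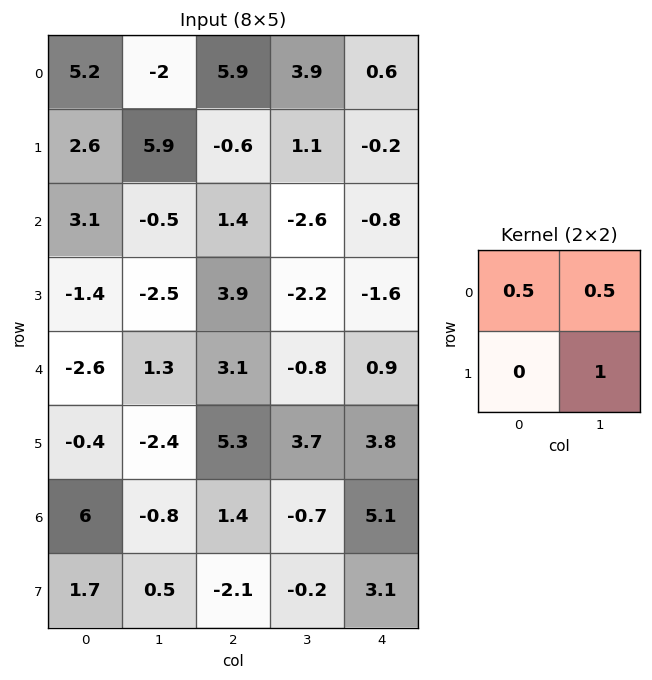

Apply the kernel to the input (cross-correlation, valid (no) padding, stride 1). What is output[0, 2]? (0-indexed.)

The receptive field on the input at this output position is [5.9 3.9 / -0.6 1.1]. Elementwise product with the kernel and sum: 5.9·0.5 + 3.9·0.5 + 1.1·1.

6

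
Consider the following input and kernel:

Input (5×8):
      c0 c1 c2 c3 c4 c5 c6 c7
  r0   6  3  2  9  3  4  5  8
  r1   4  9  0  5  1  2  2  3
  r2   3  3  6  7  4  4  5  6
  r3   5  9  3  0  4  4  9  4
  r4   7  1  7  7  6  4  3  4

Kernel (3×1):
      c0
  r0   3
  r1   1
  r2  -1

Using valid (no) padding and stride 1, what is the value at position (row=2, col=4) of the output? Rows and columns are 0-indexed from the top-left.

10

The receptive field on the input at this output position is [4 / 4 / 6]. Elementwise product with the kernel and sum: 4·3 + 4·1 + 6·-1.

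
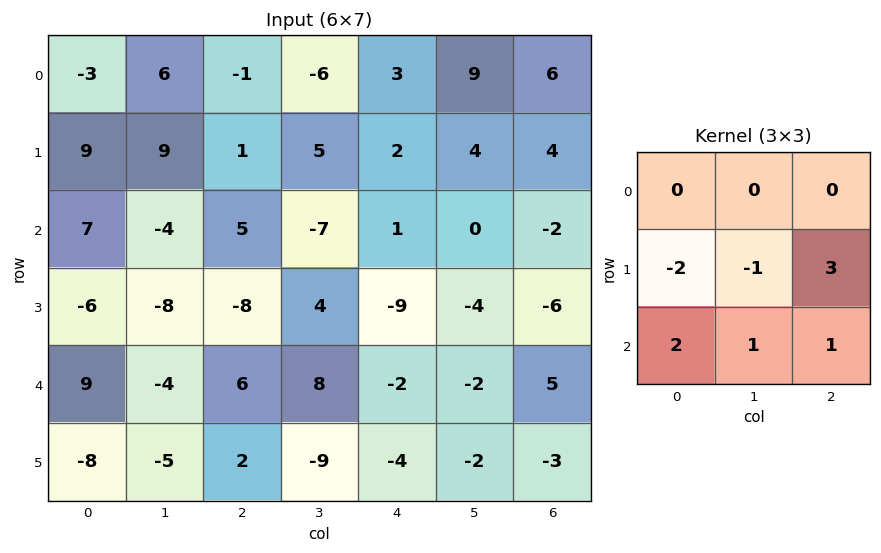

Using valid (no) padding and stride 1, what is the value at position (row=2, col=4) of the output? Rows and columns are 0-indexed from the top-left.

The receptive field on the input at this output position is [1 0 -2 / -9 -4 -6 / -2 -2 5]. Elementwise product with the kernel and sum: -9·-2 + -4·-1 + -6·3 + -2·2 + -2·1 + 5·1.

3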